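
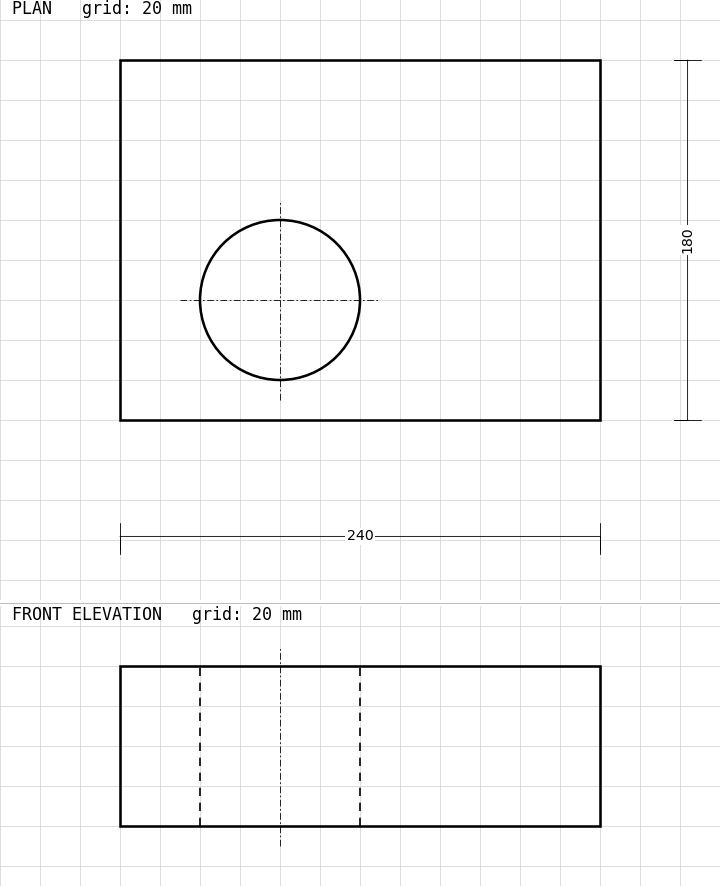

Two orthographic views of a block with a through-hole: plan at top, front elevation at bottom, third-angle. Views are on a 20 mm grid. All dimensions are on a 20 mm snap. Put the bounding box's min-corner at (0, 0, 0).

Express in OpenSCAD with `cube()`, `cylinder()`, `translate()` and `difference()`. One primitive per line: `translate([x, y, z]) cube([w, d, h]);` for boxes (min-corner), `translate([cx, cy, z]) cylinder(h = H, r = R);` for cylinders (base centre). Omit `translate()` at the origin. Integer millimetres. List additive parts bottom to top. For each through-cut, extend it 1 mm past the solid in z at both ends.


difference() {
  cube([240, 180, 80]);
  translate([80, 60, -1]) cylinder(h = 82, r = 40);
}


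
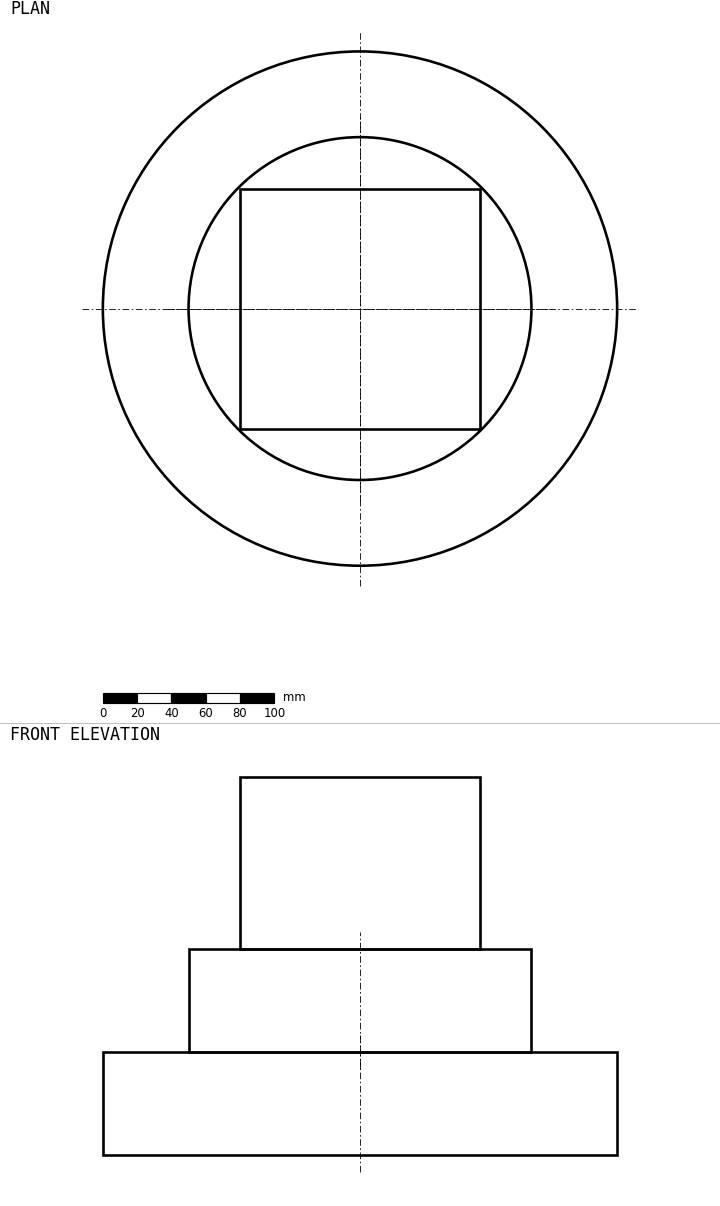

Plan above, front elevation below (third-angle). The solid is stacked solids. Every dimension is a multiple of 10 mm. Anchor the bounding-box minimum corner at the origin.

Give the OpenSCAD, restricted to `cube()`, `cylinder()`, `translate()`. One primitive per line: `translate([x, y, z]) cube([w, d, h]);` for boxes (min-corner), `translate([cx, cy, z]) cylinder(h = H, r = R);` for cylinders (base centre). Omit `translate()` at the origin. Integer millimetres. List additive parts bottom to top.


translate([150, 150, 0]) cylinder(h = 60, r = 150);
translate([150, 150, 60]) cylinder(h = 60, r = 100);
translate([80, 80, 120]) cube([140, 140, 100]);


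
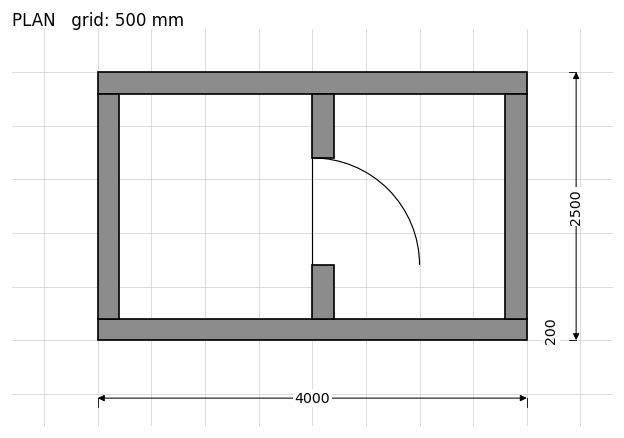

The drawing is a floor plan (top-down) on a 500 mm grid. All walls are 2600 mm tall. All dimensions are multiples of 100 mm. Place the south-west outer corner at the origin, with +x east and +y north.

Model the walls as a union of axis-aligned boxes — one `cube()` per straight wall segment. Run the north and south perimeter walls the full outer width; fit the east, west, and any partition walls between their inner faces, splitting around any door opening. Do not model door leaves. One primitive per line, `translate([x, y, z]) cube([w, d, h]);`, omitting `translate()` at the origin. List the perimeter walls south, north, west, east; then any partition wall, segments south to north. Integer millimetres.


cube([4000, 200, 2600]);
translate([0, 2300, 0]) cube([4000, 200, 2600]);
translate([0, 200, 0]) cube([200, 2100, 2600]);
translate([3800, 200, 0]) cube([200, 2100, 2600]);
translate([2000, 200, 0]) cube([200, 500, 2600]);
translate([2000, 1700, 0]) cube([200, 600, 2600]);


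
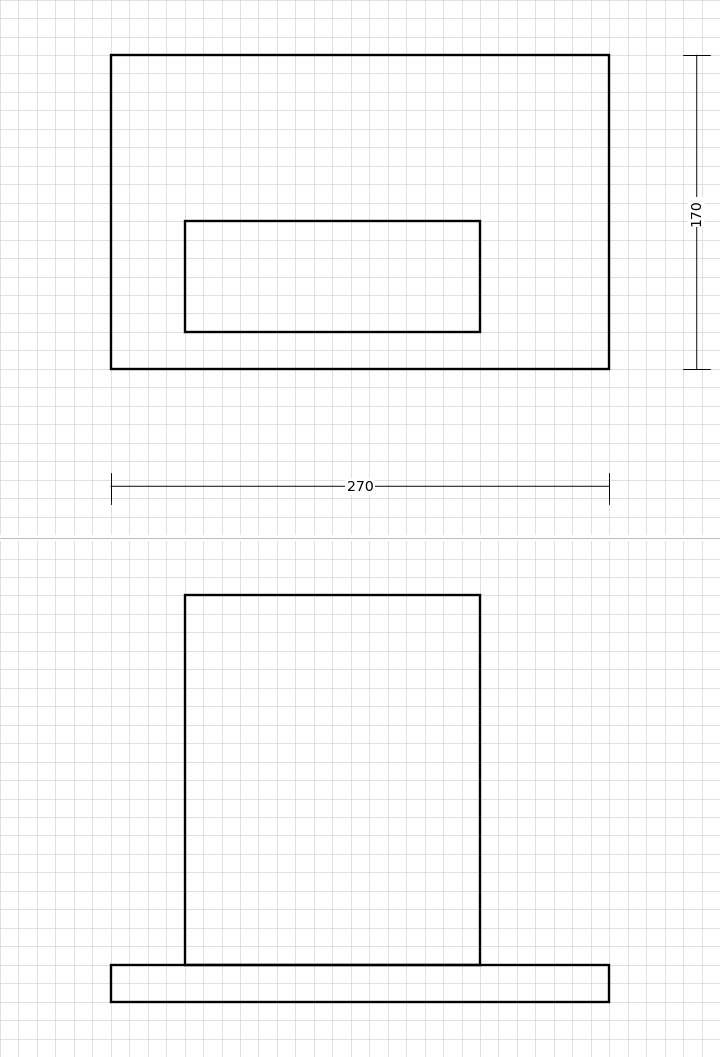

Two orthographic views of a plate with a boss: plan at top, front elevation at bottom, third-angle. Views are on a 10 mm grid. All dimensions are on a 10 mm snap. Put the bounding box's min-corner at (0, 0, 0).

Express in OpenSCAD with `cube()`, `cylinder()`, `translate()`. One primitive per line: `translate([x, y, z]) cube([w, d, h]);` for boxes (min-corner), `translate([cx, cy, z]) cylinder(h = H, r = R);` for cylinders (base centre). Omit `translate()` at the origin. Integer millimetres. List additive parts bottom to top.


cube([270, 170, 20]);
translate([40, 20, 20]) cube([160, 60, 200]);


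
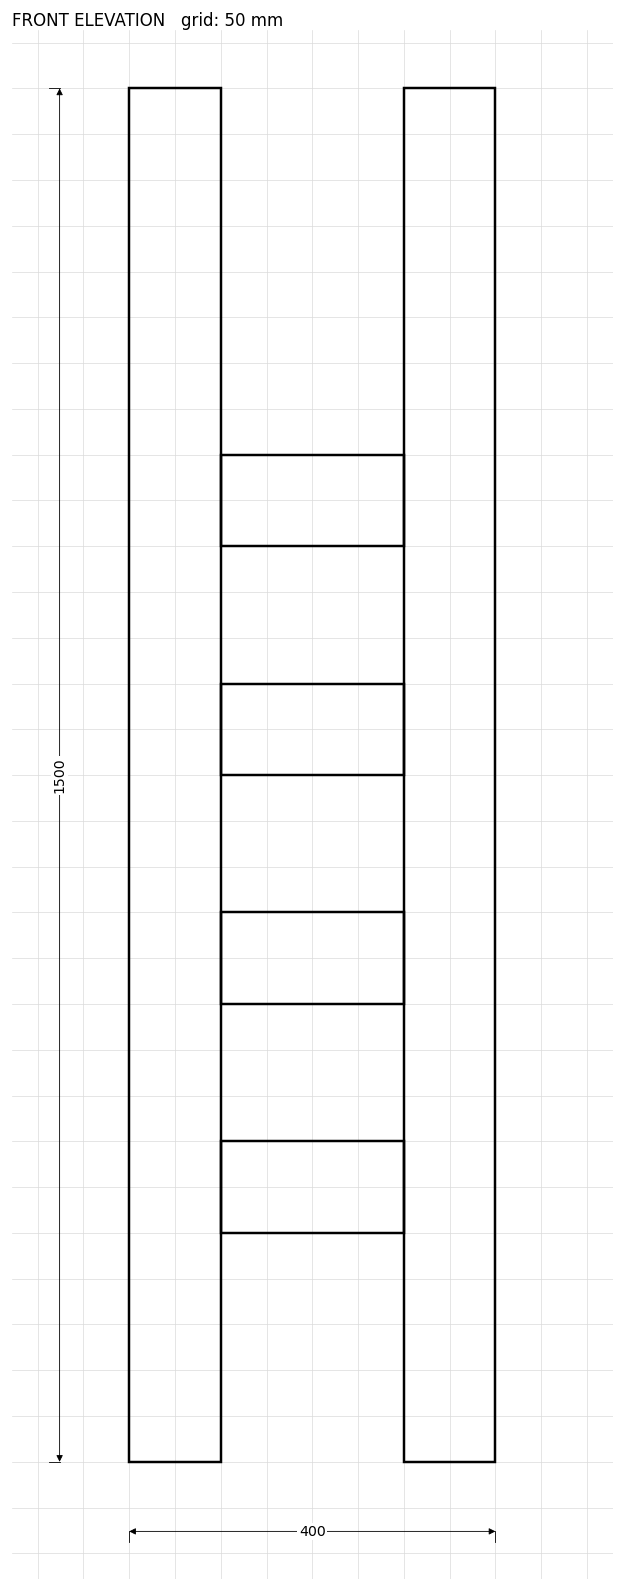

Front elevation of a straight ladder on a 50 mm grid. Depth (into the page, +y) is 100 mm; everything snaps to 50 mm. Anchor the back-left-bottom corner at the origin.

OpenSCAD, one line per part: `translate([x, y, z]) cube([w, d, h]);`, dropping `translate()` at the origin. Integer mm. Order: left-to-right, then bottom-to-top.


cube([100, 100, 1500]);
translate([100, 0, 250]) cube([200, 100, 100]);
translate([100, 0, 500]) cube([200, 100, 100]);
translate([100, 0, 750]) cube([200, 100, 100]);
translate([100, 0, 1000]) cube([200, 100, 100]);
translate([300, 0, 0]) cube([100, 100, 1500]);


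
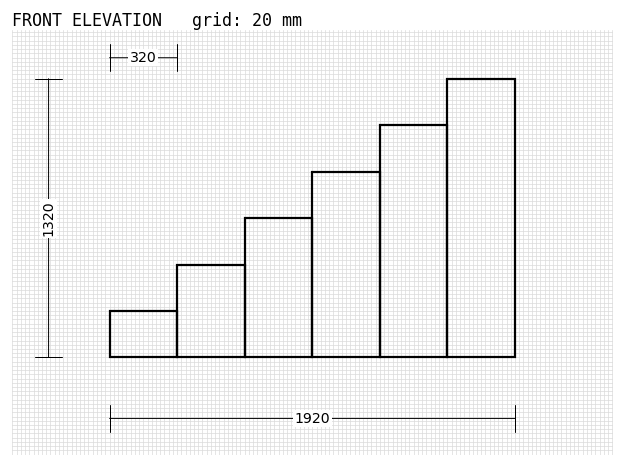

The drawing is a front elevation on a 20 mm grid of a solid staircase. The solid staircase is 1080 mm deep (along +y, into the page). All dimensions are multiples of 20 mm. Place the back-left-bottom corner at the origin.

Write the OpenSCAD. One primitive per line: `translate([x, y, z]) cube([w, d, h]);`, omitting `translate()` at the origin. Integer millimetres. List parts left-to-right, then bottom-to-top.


cube([320, 1080, 220]);
translate([320, 0, 0]) cube([320, 1080, 440]);
translate([640, 0, 0]) cube([320, 1080, 660]);
translate([960, 0, 0]) cube([320, 1080, 880]);
translate([1280, 0, 0]) cube([320, 1080, 1100]);
translate([1600, 0, 0]) cube([320, 1080, 1320]);


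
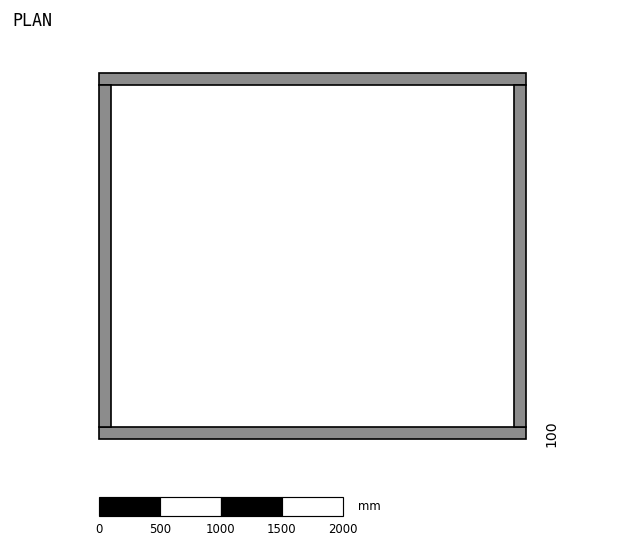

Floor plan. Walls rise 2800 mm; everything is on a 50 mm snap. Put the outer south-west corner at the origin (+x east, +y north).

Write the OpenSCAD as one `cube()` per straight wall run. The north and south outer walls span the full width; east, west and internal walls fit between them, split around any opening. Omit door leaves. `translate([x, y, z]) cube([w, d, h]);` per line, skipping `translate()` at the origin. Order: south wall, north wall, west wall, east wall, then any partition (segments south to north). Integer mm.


cube([3500, 100, 2800]);
translate([0, 2900, 0]) cube([3500, 100, 2800]);
translate([0, 100, 0]) cube([100, 2800, 2800]);
translate([3400, 100, 0]) cube([100, 2800, 2800]);


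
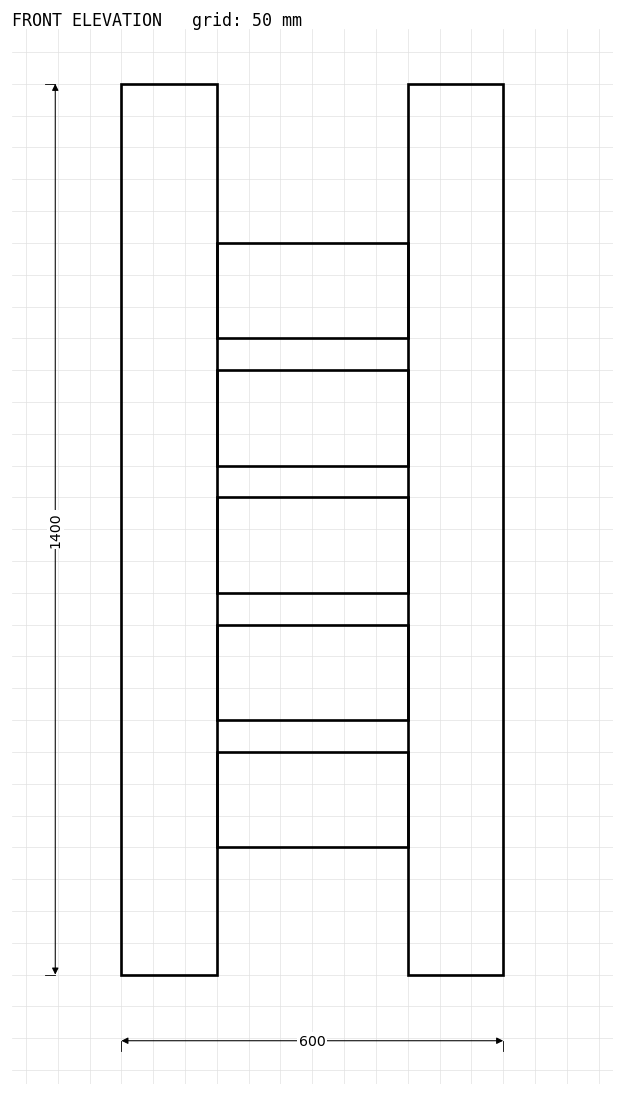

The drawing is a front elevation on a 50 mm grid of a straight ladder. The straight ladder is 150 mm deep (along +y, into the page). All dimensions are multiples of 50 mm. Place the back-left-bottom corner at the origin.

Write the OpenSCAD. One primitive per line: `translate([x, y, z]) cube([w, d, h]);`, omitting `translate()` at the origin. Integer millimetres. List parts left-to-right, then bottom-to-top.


cube([150, 150, 1400]);
translate([150, 0, 200]) cube([300, 150, 150]);
translate([150, 0, 400]) cube([300, 150, 150]);
translate([150, 0, 600]) cube([300, 150, 150]);
translate([150, 0, 800]) cube([300, 150, 150]);
translate([150, 0, 1000]) cube([300, 150, 150]);
translate([450, 0, 0]) cube([150, 150, 1400]);


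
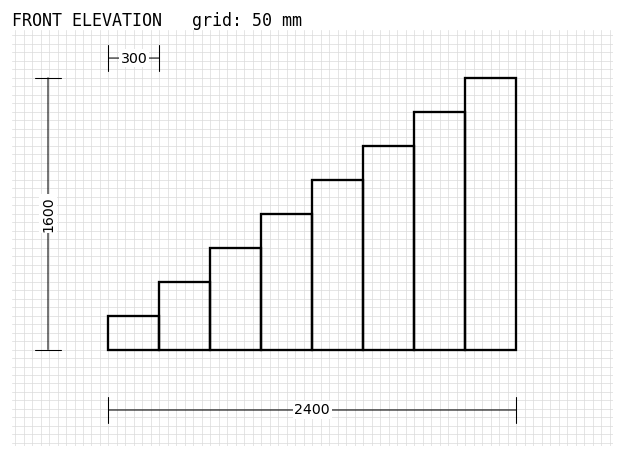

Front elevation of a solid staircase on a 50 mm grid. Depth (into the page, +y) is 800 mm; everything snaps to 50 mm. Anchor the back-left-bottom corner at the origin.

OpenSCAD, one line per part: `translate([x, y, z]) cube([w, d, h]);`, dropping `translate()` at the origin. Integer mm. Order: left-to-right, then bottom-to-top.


cube([300, 800, 200]);
translate([300, 0, 0]) cube([300, 800, 400]);
translate([600, 0, 0]) cube([300, 800, 600]);
translate([900, 0, 0]) cube([300, 800, 800]);
translate([1200, 0, 0]) cube([300, 800, 1000]);
translate([1500, 0, 0]) cube([300, 800, 1200]);
translate([1800, 0, 0]) cube([300, 800, 1400]);
translate([2100, 0, 0]) cube([300, 800, 1600]);


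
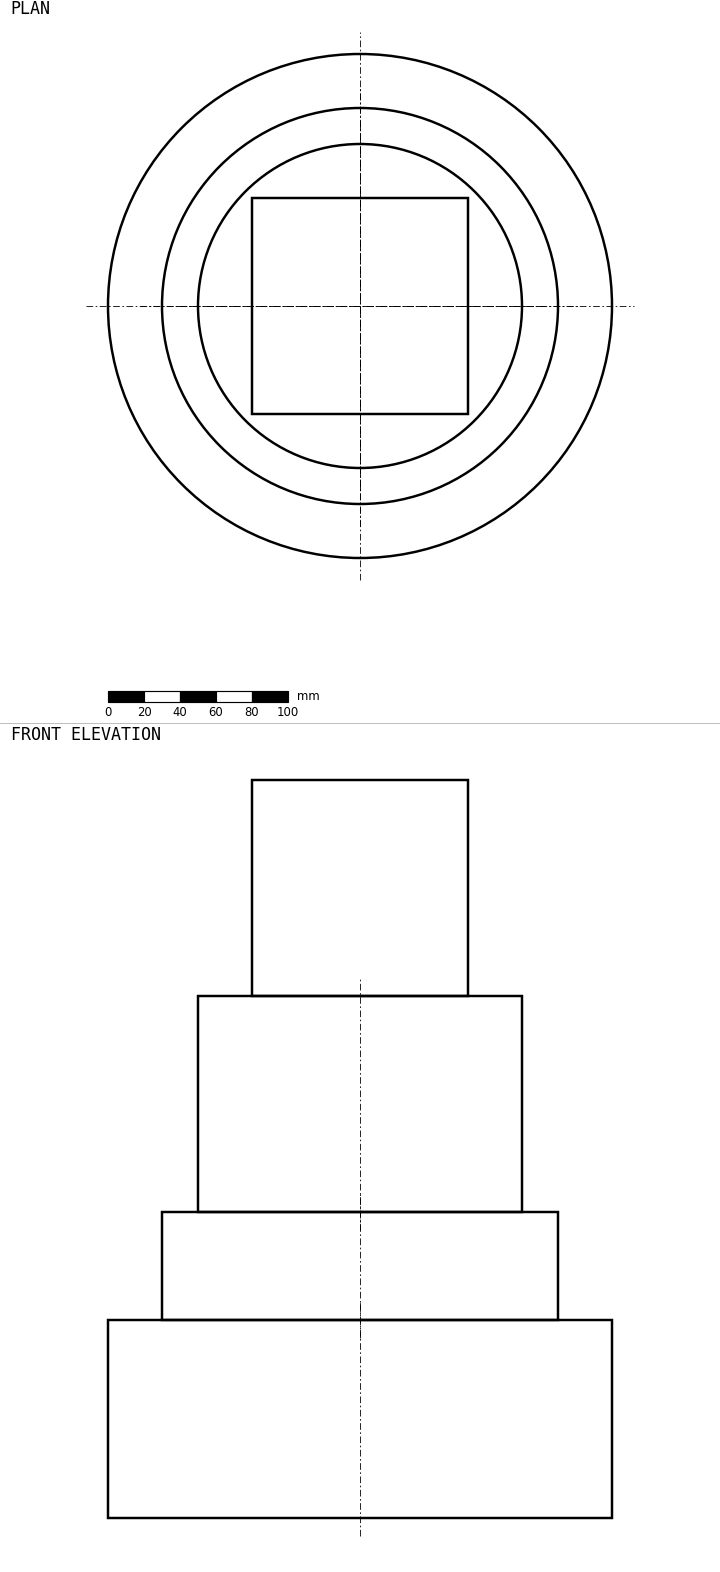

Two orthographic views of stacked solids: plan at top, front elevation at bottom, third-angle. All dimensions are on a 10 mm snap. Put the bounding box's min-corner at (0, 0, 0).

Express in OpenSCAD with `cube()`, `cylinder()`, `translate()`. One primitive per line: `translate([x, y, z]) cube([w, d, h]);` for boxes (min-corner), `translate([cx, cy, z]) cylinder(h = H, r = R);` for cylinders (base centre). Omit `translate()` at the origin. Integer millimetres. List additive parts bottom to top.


translate([140, 140, 0]) cylinder(h = 110, r = 140);
translate([140, 140, 110]) cylinder(h = 60, r = 110);
translate([140, 140, 170]) cylinder(h = 120, r = 90);
translate([80, 80, 290]) cube([120, 120, 120]);


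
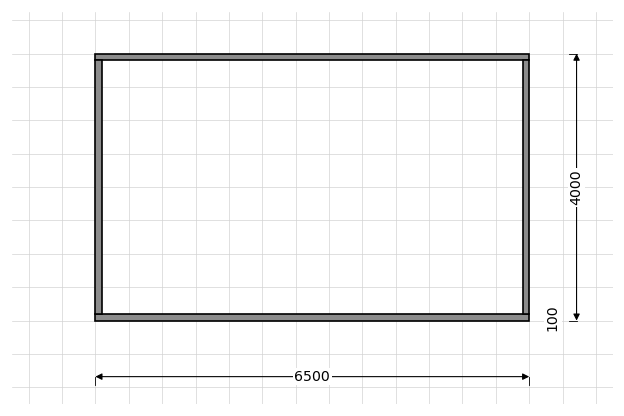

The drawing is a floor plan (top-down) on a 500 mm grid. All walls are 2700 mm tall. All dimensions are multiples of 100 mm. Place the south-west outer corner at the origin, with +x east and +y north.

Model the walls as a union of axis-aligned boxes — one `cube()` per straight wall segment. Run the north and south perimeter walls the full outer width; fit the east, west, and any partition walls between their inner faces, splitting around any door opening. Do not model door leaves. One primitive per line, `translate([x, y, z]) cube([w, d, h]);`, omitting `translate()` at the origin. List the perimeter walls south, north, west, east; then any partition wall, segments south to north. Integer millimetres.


cube([6500, 100, 2700]);
translate([0, 3900, 0]) cube([6500, 100, 2700]);
translate([0, 100, 0]) cube([100, 3800, 2700]);
translate([6400, 100, 0]) cube([100, 3800, 2700]);


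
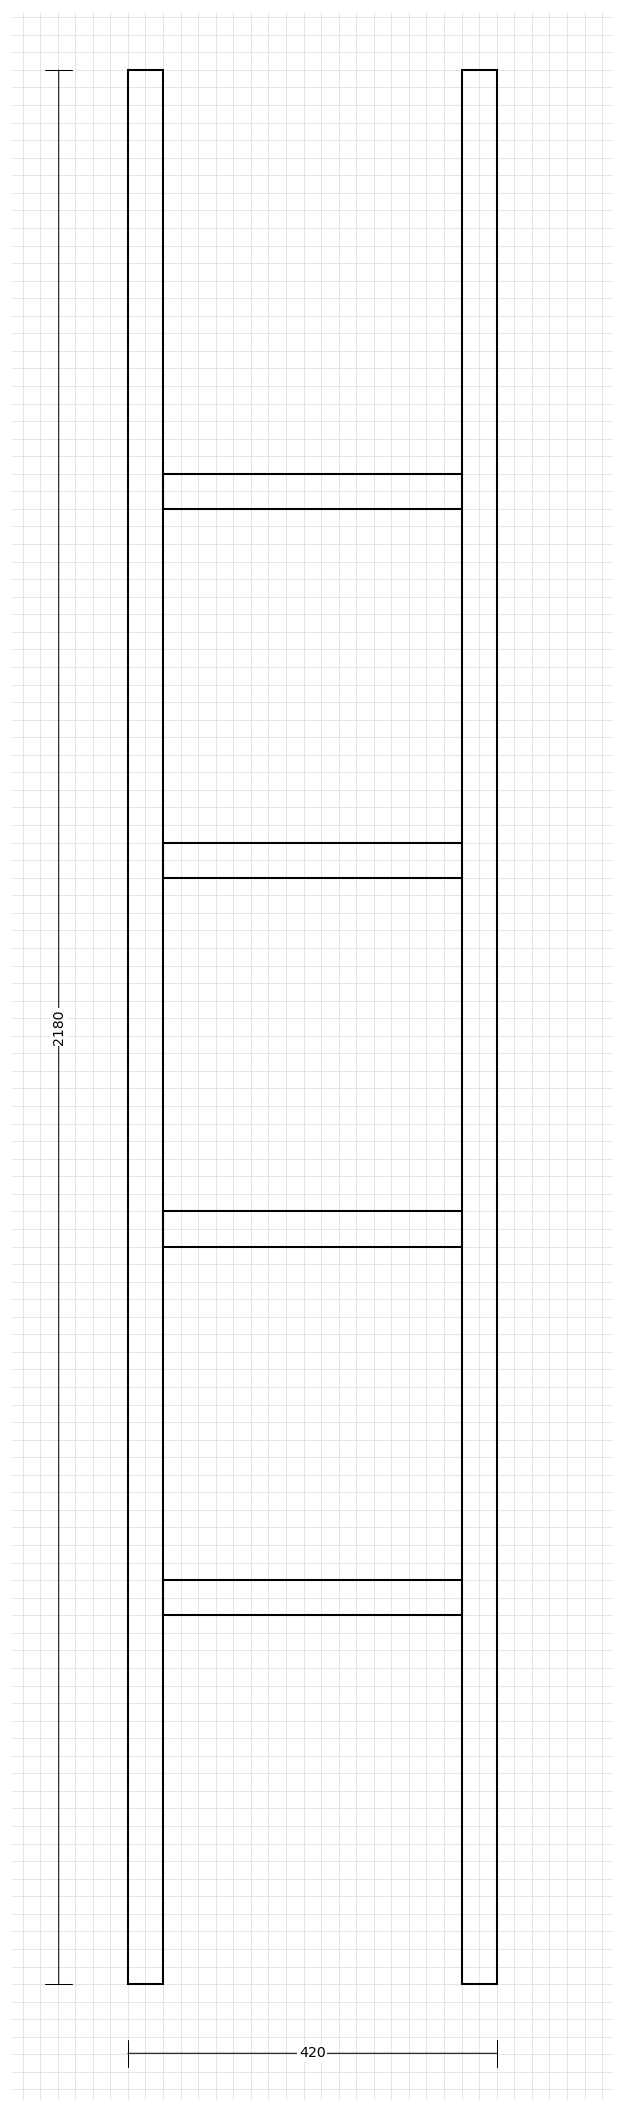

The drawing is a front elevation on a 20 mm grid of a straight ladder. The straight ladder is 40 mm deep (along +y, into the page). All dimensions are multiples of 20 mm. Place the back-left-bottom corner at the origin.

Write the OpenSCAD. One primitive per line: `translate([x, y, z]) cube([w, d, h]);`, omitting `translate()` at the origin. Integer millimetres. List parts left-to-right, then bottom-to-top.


cube([40, 40, 2180]);
translate([40, 0, 420]) cube([340, 40, 40]);
translate([40, 0, 840]) cube([340, 40, 40]);
translate([40, 0, 1260]) cube([340, 40, 40]);
translate([40, 0, 1680]) cube([340, 40, 40]);
translate([380, 0, 0]) cube([40, 40, 2180]);


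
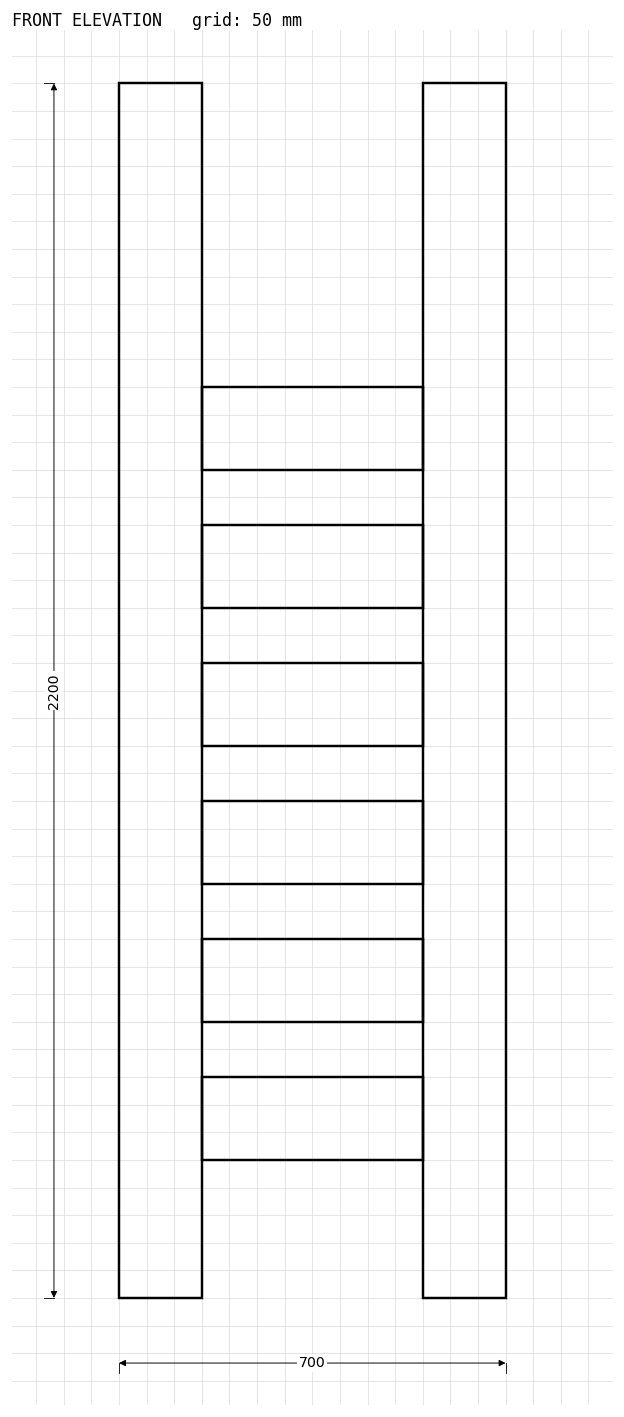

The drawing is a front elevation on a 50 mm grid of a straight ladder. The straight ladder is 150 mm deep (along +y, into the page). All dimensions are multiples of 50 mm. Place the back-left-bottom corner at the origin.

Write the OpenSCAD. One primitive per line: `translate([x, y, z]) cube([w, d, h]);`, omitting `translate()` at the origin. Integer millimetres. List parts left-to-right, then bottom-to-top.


cube([150, 150, 2200]);
translate([150, 0, 250]) cube([400, 150, 150]);
translate([150, 0, 500]) cube([400, 150, 150]);
translate([150, 0, 750]) cube([400, 150, 150]);
translate([150, 0, 1000]) cube([400, 150, 150]);
translate([150, 0, 1250]) cube([400, 150, 150]);
translate([150, 0, 1500]) cube([400, 150, 150]);
translate([550, 0, 0]) cube([150, 150, 2200]);


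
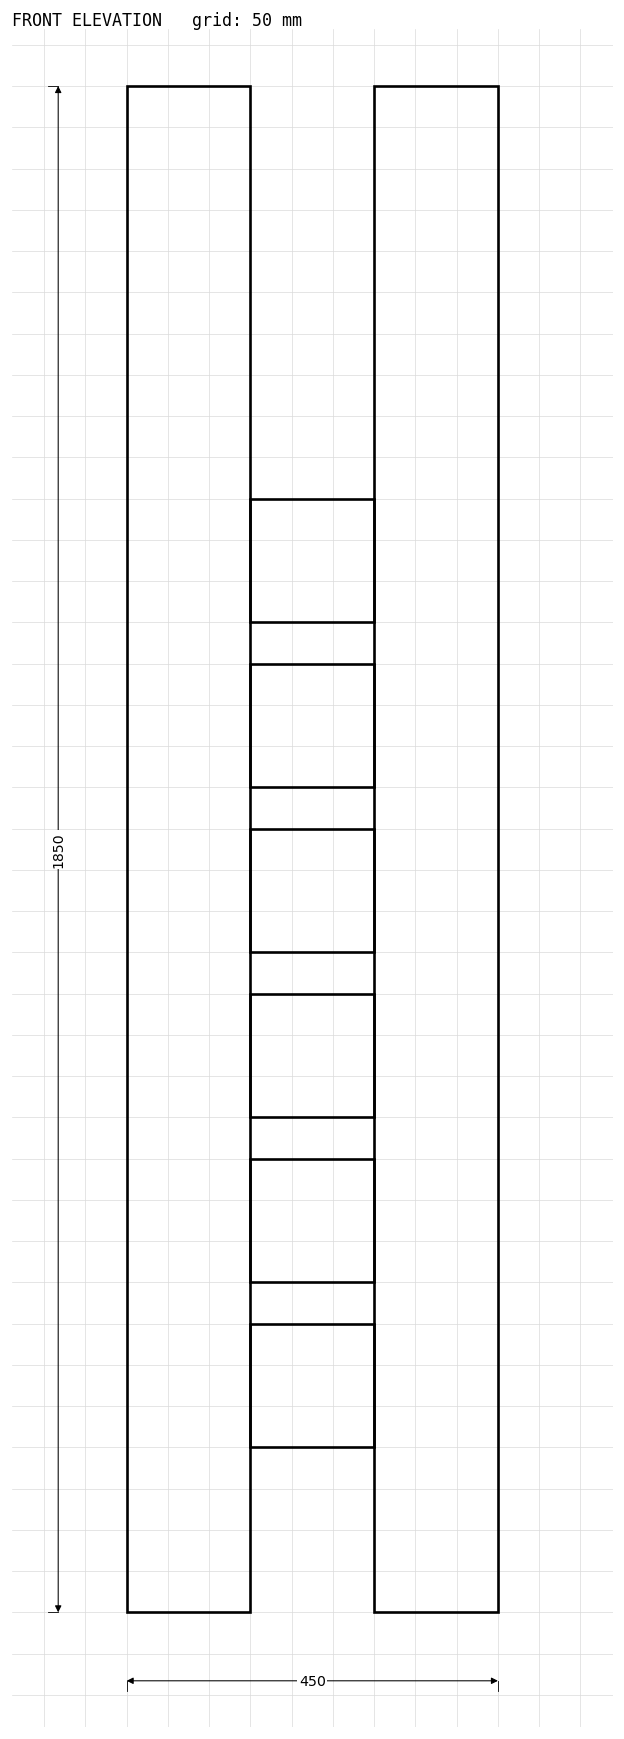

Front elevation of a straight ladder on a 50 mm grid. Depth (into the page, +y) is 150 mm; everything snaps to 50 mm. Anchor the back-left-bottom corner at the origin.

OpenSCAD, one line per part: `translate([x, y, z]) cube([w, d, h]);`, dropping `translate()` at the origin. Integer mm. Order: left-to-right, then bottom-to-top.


cube([150, 150, 1850]);
translate([150, 0, 200]) cube([150, 150, 150]);
translate([150, 0, 400]) cube([150, 150, 150]);
translate([150, 0, 600]) cube([150, 150, 150]);
translate([150, 0, 800]) cube([150, 150, 150]);
translate([150, 0, 1000]) cube([150, 150, 150]);
translate([150, 0, 1200]) cube([150, 150, 150]);
translate([300, 0, 0]) cube([150, 150, 1850]);


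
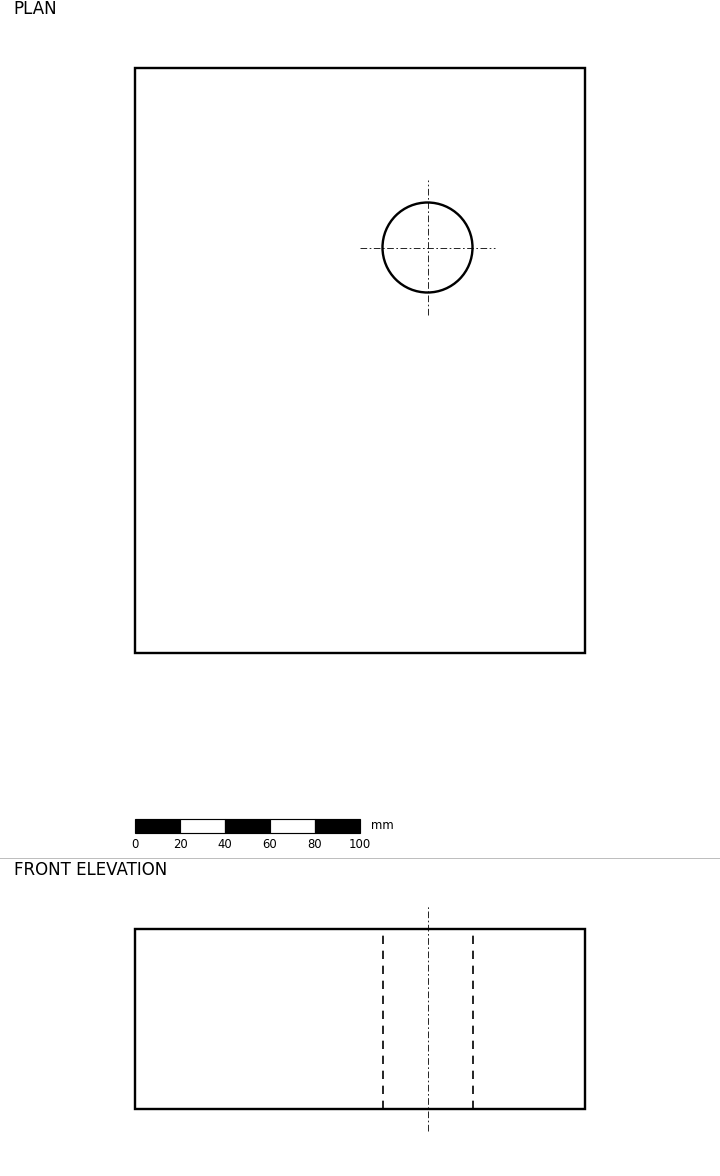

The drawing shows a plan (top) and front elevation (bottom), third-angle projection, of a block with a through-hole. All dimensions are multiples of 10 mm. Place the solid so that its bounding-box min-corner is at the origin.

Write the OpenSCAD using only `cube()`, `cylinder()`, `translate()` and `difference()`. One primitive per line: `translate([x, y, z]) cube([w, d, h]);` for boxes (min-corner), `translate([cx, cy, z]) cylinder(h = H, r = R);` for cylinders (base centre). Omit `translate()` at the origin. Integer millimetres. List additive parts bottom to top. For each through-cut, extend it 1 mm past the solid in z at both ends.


difference() {
  cube([200, 260, 80]);
  translate([130, 180, -1]) cylinder(h = 82, r = 20);
}


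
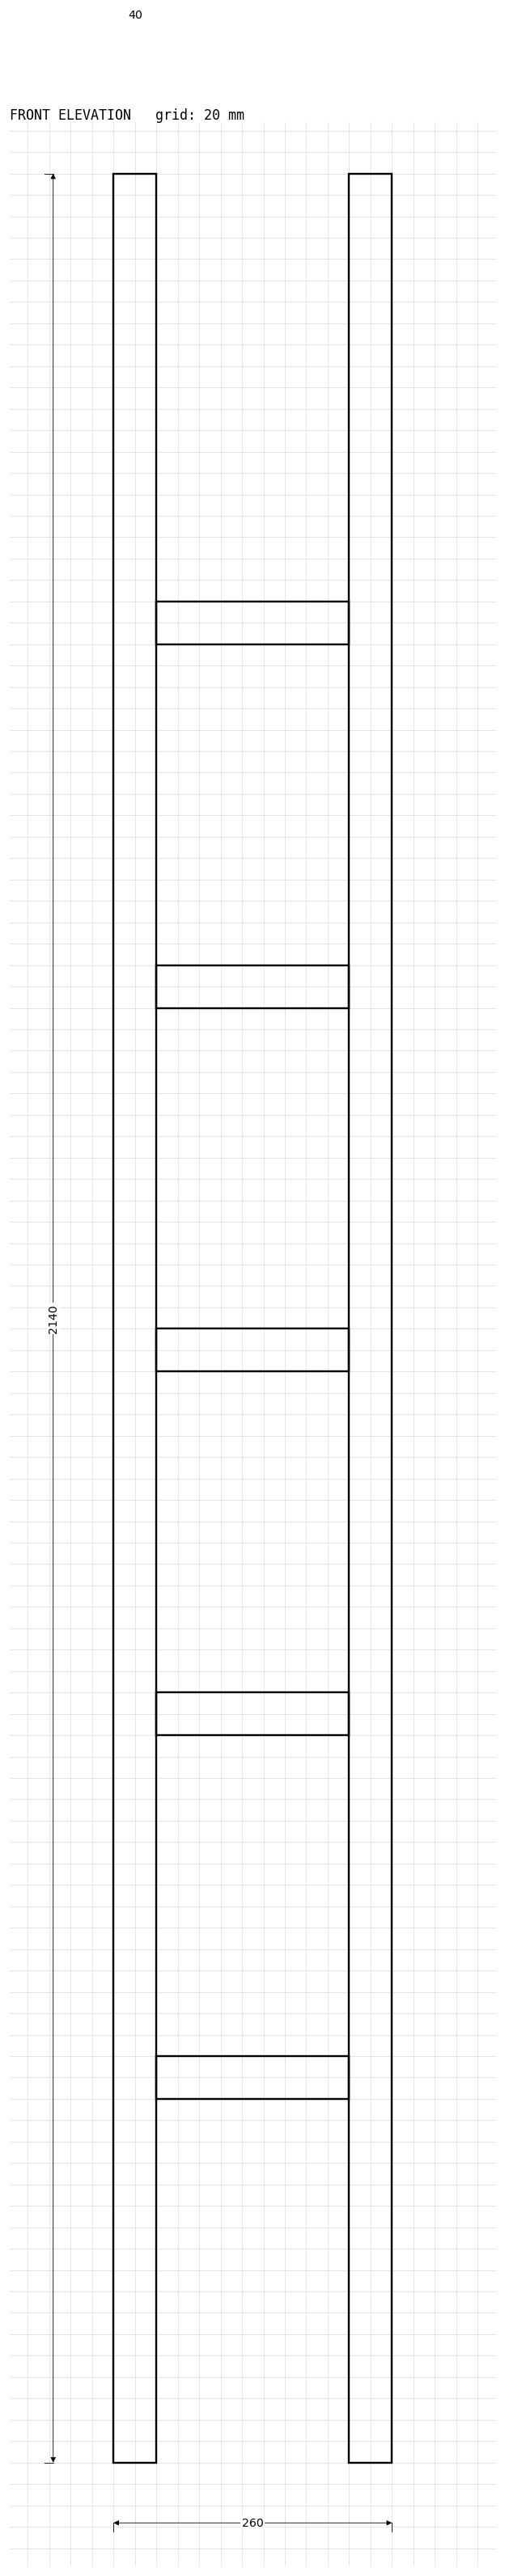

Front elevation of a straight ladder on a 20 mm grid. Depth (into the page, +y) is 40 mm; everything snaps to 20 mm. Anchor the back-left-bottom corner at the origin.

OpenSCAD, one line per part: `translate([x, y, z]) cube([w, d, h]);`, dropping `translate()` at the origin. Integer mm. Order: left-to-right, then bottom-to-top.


cube([40, 40, 2140]);
translate([40, 0, 340]) cube([180, 40, 40]);
translate([40, 0, 680]) cube([180, 40, 40]);
translate([40, 0, 1020]) cube([180, 40, 40]);
translate([40, 0, 1360]) cube([180, 40, 40]);
translate([40, 0, 1700]) cube([180, 40, 40]);
translate([220, 0, 0]) cube([40, 40, 2140]);


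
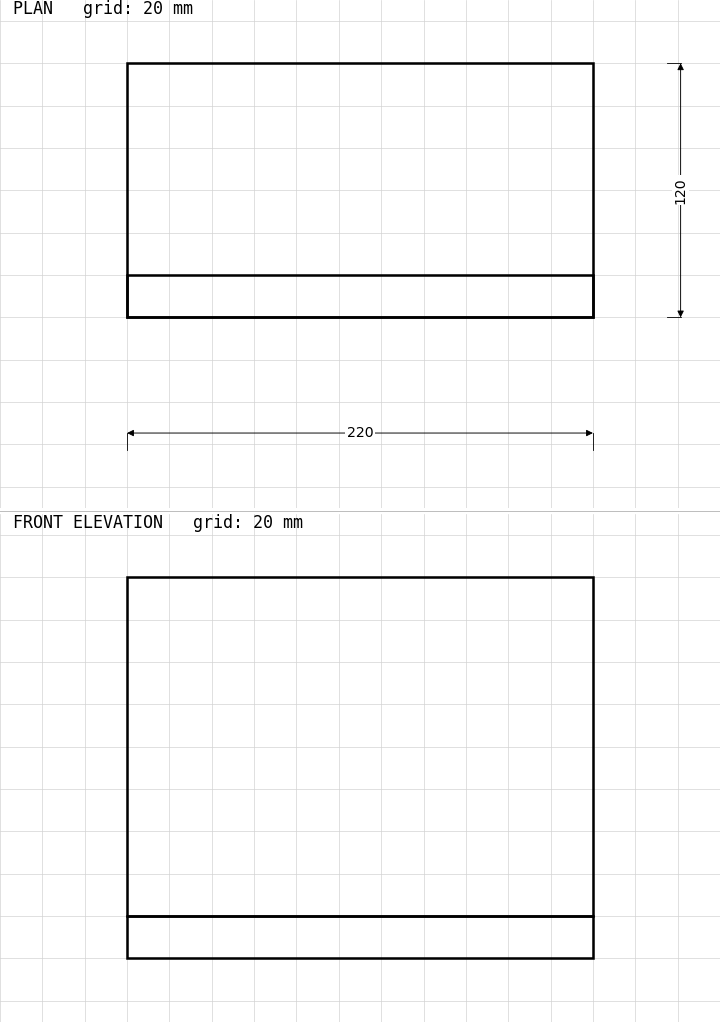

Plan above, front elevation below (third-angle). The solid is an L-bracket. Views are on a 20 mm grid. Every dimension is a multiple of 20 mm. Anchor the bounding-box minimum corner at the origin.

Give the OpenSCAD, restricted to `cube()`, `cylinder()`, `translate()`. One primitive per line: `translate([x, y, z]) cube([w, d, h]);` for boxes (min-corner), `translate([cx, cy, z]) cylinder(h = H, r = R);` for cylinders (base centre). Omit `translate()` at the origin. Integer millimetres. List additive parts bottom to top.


cube([220, 120, 20]);
translate([0, 0, 20]) cube([220, 20, 160]);


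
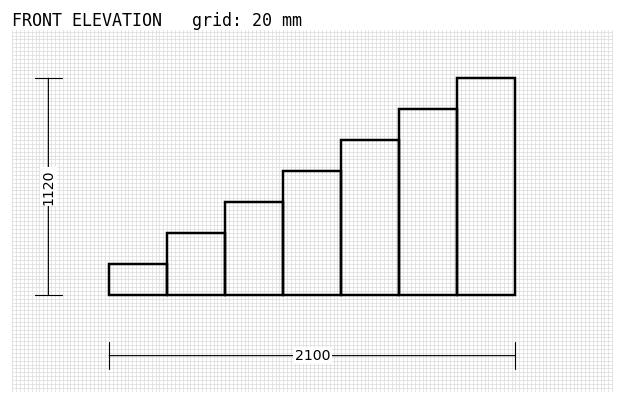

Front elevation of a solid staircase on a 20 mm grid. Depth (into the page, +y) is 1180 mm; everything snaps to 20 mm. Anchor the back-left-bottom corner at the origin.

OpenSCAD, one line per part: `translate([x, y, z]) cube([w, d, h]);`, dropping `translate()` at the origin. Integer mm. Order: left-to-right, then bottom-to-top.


cube([300, 1180, 160]);
translate([300, 0, 0]) cube([300, 1180, 320]);
translate([600, 0, 0]) cube([300, 1180, 480]);
translate([900, 0, 0]) cube([300, 1180, 640]);
translate([1200, 0, 0]) cube([300, 1180, 800]);
translate([1500, 0, 0]) cube([300, 1180, 960]);
translate([1800, 0, 0]) cube([300, 1180, 1120]);


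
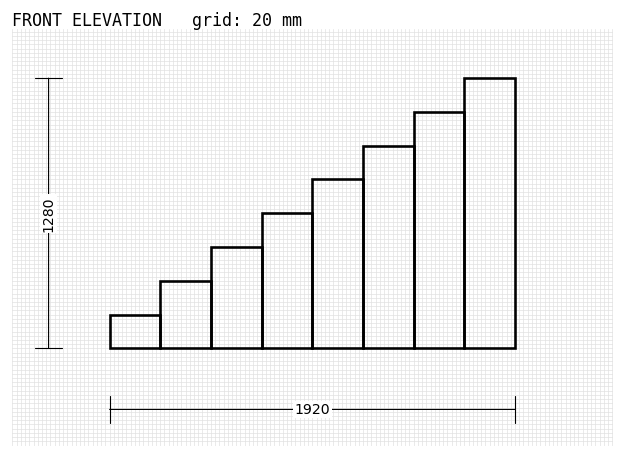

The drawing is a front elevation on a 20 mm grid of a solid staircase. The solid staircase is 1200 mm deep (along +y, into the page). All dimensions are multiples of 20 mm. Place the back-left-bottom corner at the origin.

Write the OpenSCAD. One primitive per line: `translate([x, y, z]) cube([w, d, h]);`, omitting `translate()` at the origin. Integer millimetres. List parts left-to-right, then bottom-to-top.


cube([240, 1200, 160]);
translate([240, 0, 0]) cube([240, 1200, 320]);
translate([480, 0, 0]) cube([240, 1200, 480]);
translate([720, 0, 0]) cube([240, 1200, 640]);
translate([960, 0, 0]) cube([240, 1200, 800]);
translate([1200, 0, 0]) cube([240, 1200, 960]);
translate([1440, 0, 0]) cube([240, 1200, 1120]);
translate([1680, 0, 0]) cube([240, 1200, 1280]);


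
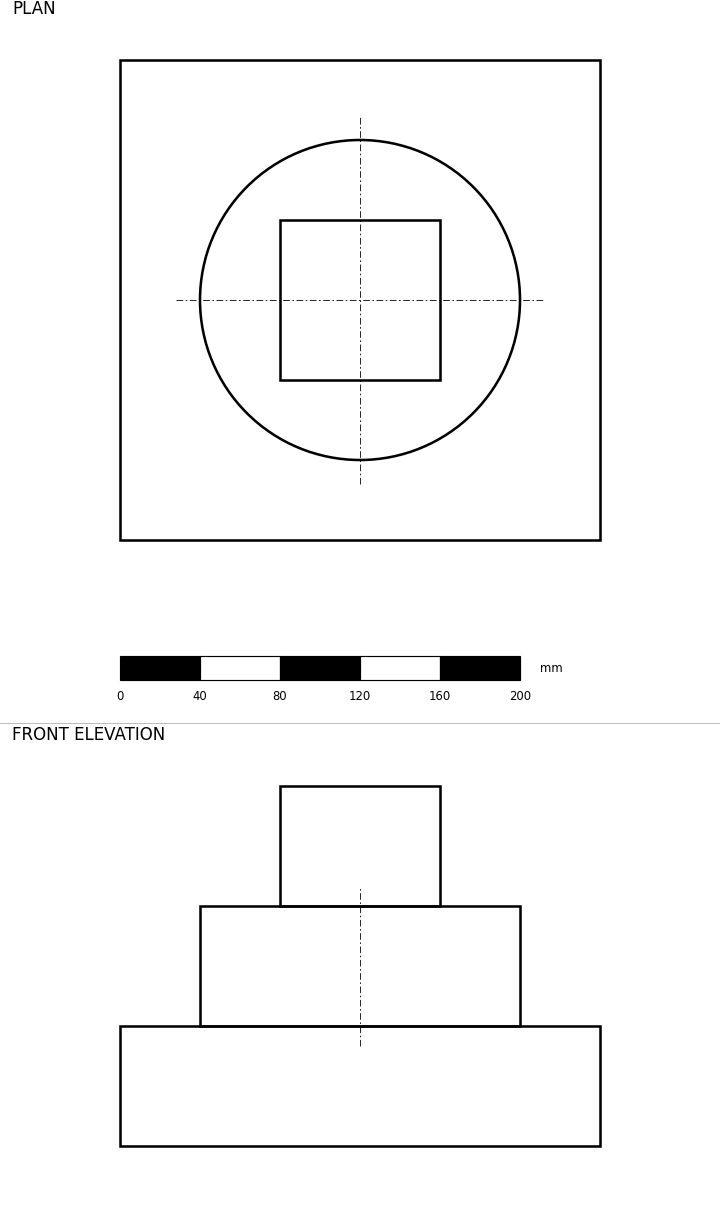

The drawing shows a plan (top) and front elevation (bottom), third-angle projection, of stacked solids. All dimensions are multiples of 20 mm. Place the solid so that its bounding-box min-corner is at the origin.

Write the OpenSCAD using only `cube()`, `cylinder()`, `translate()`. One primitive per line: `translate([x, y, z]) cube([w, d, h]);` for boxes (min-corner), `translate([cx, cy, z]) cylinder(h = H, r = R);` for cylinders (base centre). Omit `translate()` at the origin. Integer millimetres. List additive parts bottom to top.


cube([240, 240, 60]);
translate([120, 120, 60]) cylinder(h = 60, r = 80);
translate([80, 80, 120]) cube([80, 80, 60]);


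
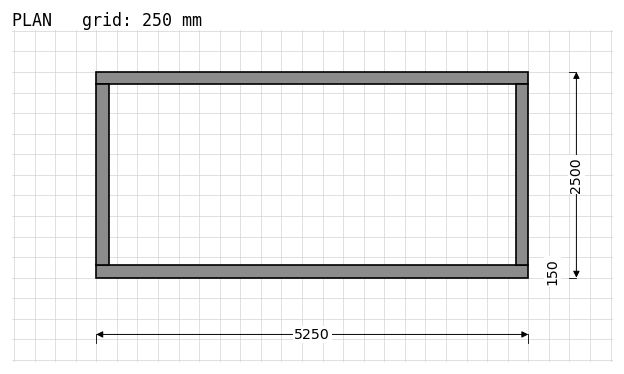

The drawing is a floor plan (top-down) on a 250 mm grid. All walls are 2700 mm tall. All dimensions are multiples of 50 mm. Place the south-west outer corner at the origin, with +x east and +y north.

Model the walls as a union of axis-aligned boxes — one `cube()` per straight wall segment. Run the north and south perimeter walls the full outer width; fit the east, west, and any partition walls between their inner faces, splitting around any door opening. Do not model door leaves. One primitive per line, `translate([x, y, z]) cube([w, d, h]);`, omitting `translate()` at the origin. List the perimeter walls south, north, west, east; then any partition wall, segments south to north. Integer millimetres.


cube([5250, 150, 2700]);
translate([0, 2350, 0]) cube([5250, 150, 2700]);
translate([0, 150, 0]) cube([150, 2200, 2700]);
translate([5100, 150, 0]) cube([150, 2200, 2700]);


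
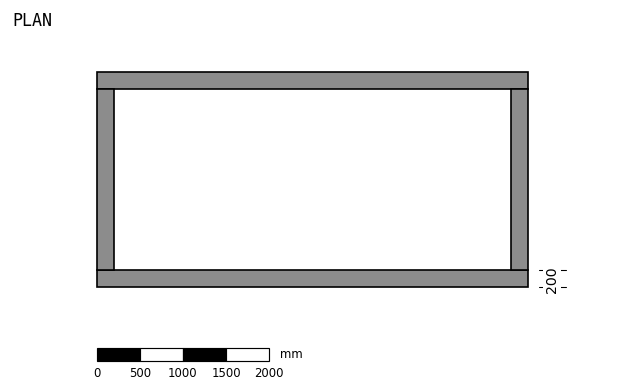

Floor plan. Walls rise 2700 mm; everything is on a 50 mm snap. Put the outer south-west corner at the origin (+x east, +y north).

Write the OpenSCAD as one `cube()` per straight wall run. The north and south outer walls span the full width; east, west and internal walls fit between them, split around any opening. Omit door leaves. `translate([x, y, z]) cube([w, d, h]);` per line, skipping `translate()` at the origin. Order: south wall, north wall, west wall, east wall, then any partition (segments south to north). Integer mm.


cube([5000, 200, 2700]);
translate([0, 2300, 0]) cube([5000, 200, 2700]);
translate([0, 200, 0]) cube([200, 2100, 2700]);
translate([4800, 200, 0]) cube([200, 2100, 2700]);


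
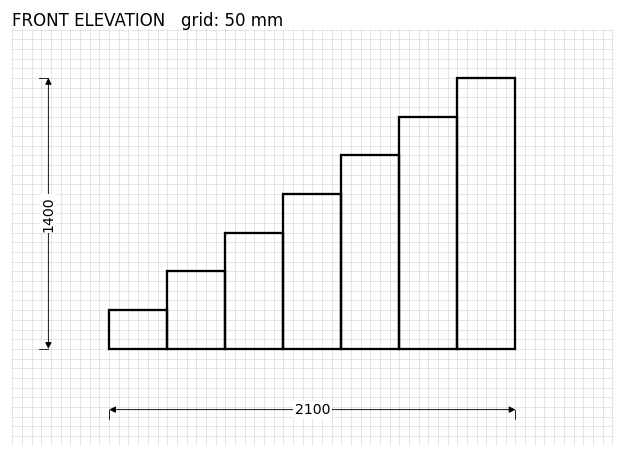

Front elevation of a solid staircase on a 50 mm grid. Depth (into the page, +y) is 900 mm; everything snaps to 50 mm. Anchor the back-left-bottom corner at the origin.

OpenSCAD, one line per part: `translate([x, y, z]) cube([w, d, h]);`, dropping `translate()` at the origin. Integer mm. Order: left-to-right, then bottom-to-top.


cube([300, 900, 200]);
translate([300, 0, 0]) cube([300, 900, 400]);
translate([600, 0, 0]) cube([300, 900, 600]);
translate([900, 0, 0]) cube([300, 900, 800]);
translate([1200, 0, 0]) cube([300, 900, 1000]);
translate([1500, 0, 0]) cube([300, 900, 1200]);
translate([1800, 0, 0]) cube([300, 900, 1400]);


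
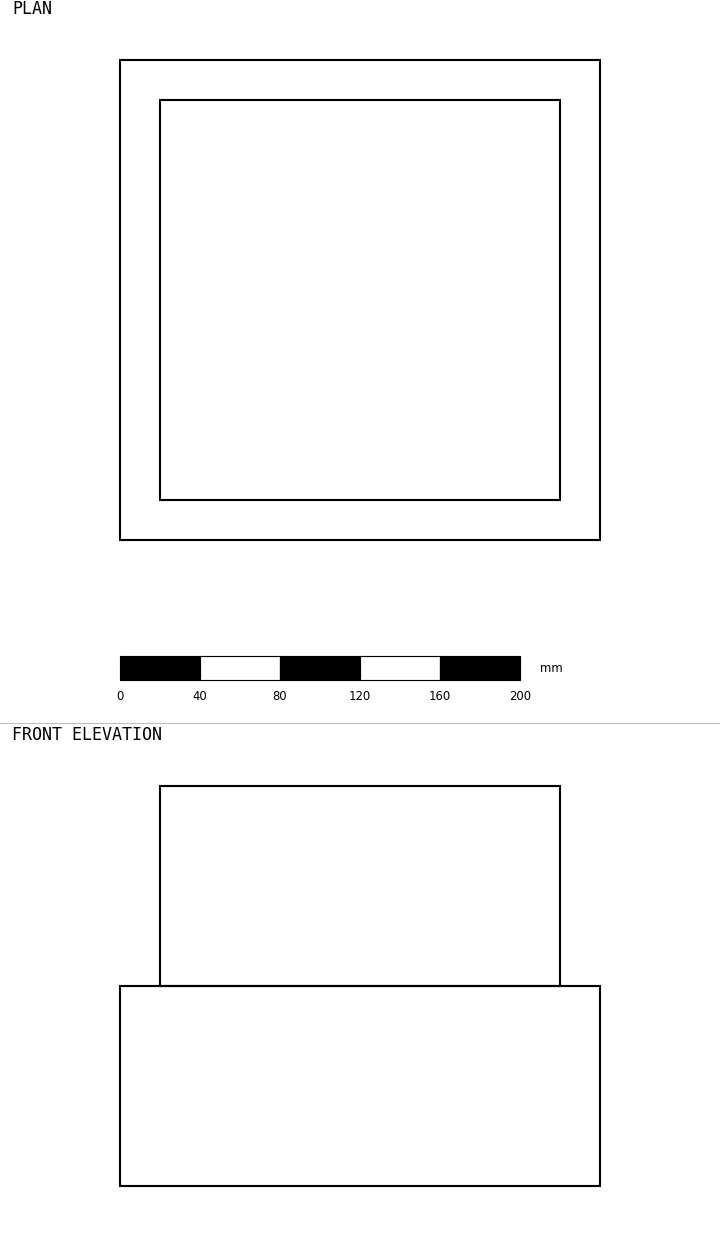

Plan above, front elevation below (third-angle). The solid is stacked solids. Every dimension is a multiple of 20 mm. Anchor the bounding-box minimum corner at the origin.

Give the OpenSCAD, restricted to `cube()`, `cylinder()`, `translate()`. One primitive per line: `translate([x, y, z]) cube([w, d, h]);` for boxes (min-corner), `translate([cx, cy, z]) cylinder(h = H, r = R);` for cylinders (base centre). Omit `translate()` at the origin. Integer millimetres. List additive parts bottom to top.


cube([240, 240, 100]);
translate([20, 20, 100]) cube([200, 200, 100]);


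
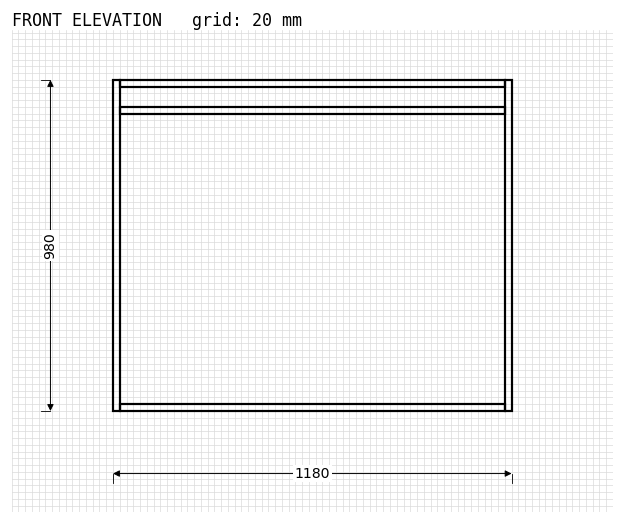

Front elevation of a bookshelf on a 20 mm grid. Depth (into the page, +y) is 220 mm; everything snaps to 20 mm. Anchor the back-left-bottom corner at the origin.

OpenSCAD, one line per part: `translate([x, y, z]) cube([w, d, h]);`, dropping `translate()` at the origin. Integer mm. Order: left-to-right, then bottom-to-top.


cube([20, 220, 980]);
translate([20, 0, 0]) cube([1140, 220, 20]);
translate([20, 0, 880]) cube([1140, 220, 20]);
translate([20, 0, 960]) cube([1140, 220, 20]);
translate([1160, 0, 0]) cube([20, 220, 980]);


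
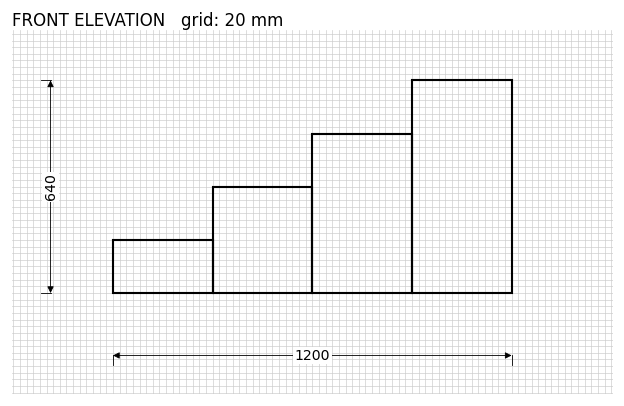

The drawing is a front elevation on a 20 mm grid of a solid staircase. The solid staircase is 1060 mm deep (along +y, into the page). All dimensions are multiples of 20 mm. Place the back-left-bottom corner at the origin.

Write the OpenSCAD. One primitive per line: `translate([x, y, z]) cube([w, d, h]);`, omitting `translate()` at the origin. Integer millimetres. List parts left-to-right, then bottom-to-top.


cube([300, 1060, 160]);
translate([300, 0, 0]) cube([300, 1060, 320]);
translate([600, 0, 0]) cube([300, 1060, 480]);
translate([900, 0, 0]) cube([300, 1060, 640]);


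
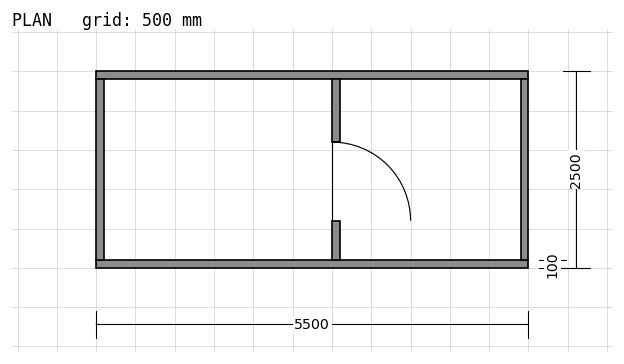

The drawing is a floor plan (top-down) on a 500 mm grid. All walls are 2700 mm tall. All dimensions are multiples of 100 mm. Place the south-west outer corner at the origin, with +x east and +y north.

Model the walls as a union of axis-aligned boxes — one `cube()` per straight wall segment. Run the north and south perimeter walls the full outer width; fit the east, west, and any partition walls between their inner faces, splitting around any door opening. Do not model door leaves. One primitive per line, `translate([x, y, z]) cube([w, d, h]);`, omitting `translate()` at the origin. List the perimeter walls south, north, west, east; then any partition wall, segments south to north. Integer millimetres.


cube([5500, 100, 2700]);
translate([0, 2400, 0]) cube([5500, 100, 2700]);
translate([0, 100, 0]) cube([100, 2300, 2700]);
translate([5400, 100, 0]) cube([100, 2300, 2700]);
translate([3000, 100, 0]) cube([100, 500, 2700]);
translate([3000, 1600, 0]) cube([100, 800, 2700]);


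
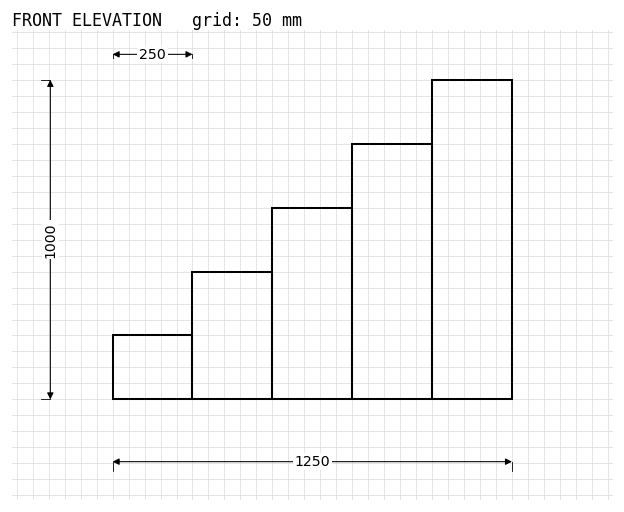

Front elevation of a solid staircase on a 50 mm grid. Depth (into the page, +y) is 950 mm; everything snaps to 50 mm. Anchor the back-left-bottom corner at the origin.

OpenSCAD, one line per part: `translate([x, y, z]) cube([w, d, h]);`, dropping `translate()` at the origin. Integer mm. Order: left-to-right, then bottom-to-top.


cube([250, 950, 200]);
translate([250, 0, 0]) cube([250, 950, 400]);
translate([500, 0, 0]) cube([250, 950, 600]);
translate([750, 0, 0]) cube([250, 950, 800]);
translate([1000, 0, 0]) cube([250, 950, 1000]);


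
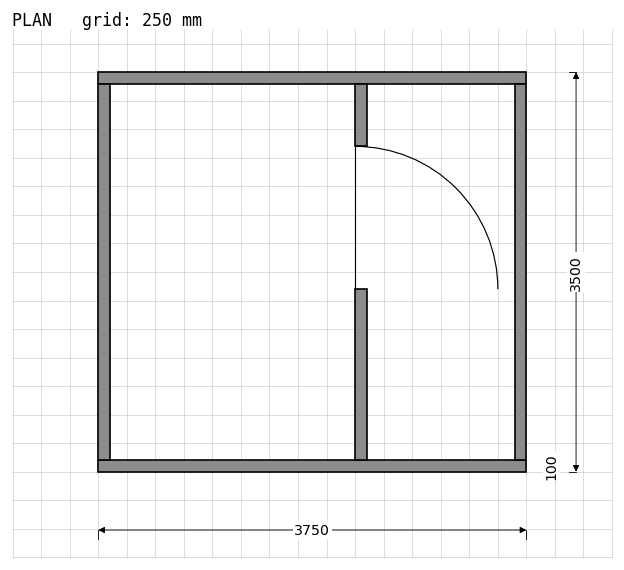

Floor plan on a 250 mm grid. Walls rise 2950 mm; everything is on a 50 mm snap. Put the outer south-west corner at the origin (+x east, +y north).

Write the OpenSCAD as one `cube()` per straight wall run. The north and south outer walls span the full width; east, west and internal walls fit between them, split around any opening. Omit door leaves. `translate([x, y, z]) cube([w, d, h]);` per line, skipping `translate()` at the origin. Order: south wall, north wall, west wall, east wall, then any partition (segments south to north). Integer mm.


cube([3750, 100, 2950]);
translate([0, 3400, 0]) cube([3750, 100, 2950]);
translate([0, 100, 0]) cube([100, 3300, 2950]);
translate([3650, 100, 0]) cube([100, 3300, 2950]);
translate([2250, 100, 0]) cube([100, 1500, 2950]);
translate([2250, 2850, 0]) cube([100, 550, 2950]);


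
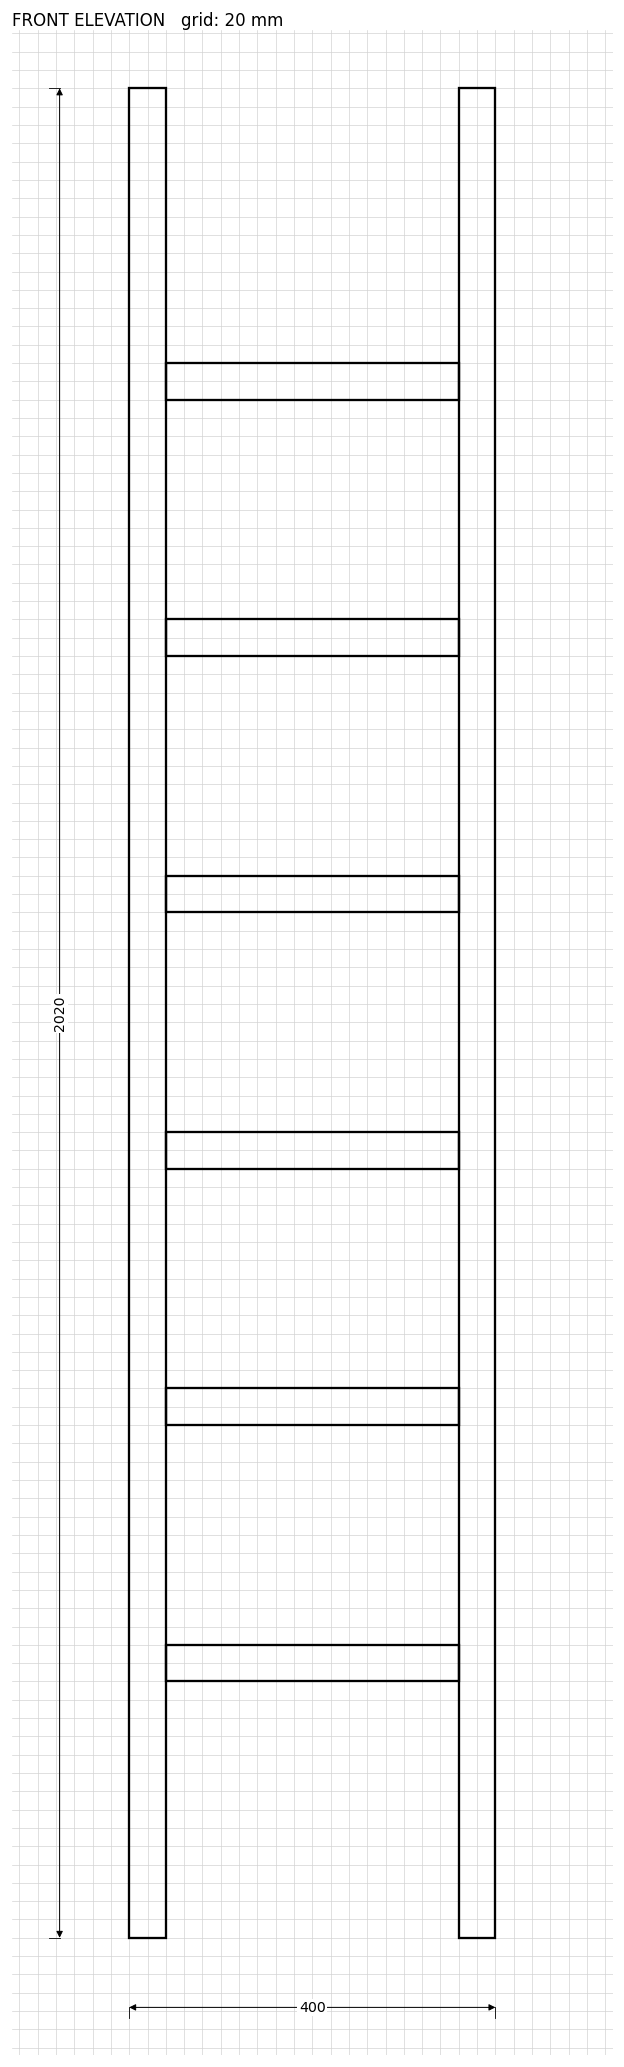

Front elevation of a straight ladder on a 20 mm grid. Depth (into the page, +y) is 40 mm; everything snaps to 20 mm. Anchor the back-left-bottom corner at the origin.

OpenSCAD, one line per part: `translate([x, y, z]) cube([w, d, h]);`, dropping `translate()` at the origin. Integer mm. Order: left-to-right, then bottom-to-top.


cube([40, 40, 2020]);
translate([40, 0, 280]) cube([320, 40, 40]);
translate([40, 0, 560]) cube([320, 40, 40]);
translate([40, 0, 840]) cube([320, 40, 40]);
translate([40, 0, 1120]) cube([320, 40, 40]);
translate([40, 0, 1400]) cube([320, 40, 40]);
translate([40, 0, 1680]) cube([320, 40, 40]);
translate([360, 0, 0]) cube([40, 40, 2020]);


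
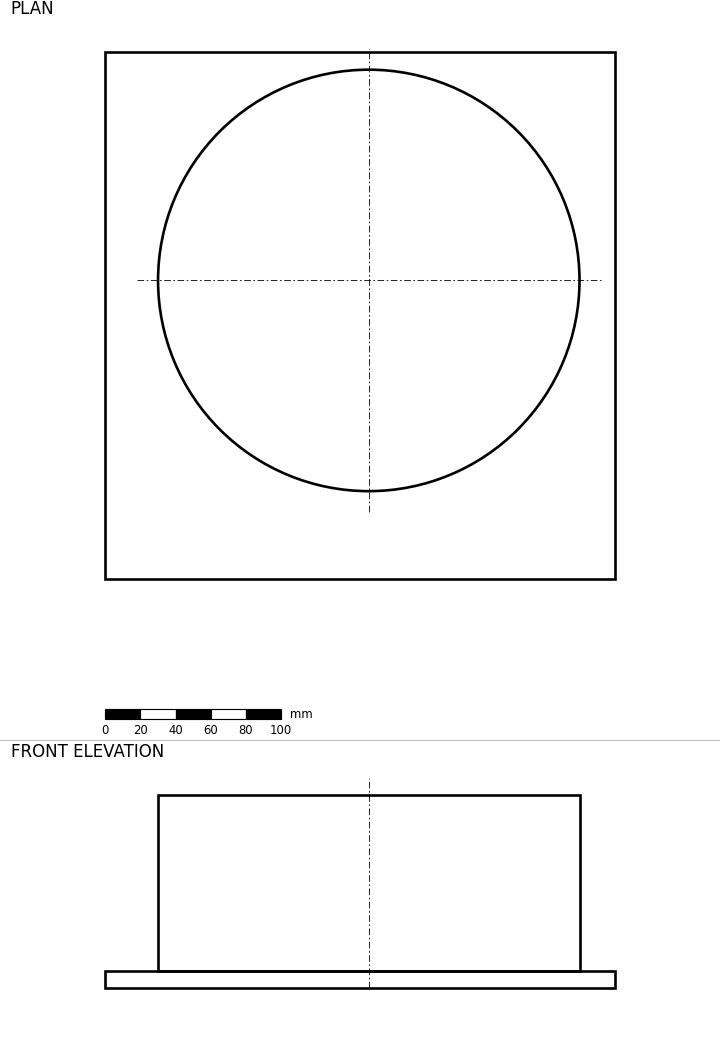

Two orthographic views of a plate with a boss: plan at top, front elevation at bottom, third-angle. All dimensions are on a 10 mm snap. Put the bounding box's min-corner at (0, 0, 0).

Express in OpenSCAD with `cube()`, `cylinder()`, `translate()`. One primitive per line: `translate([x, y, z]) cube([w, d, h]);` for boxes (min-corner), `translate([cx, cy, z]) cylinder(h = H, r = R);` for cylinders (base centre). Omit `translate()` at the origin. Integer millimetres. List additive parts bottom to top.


cube([290, 300, 10]);
translate([150, 170, 10]) cylinder(h = 100, r = 120);


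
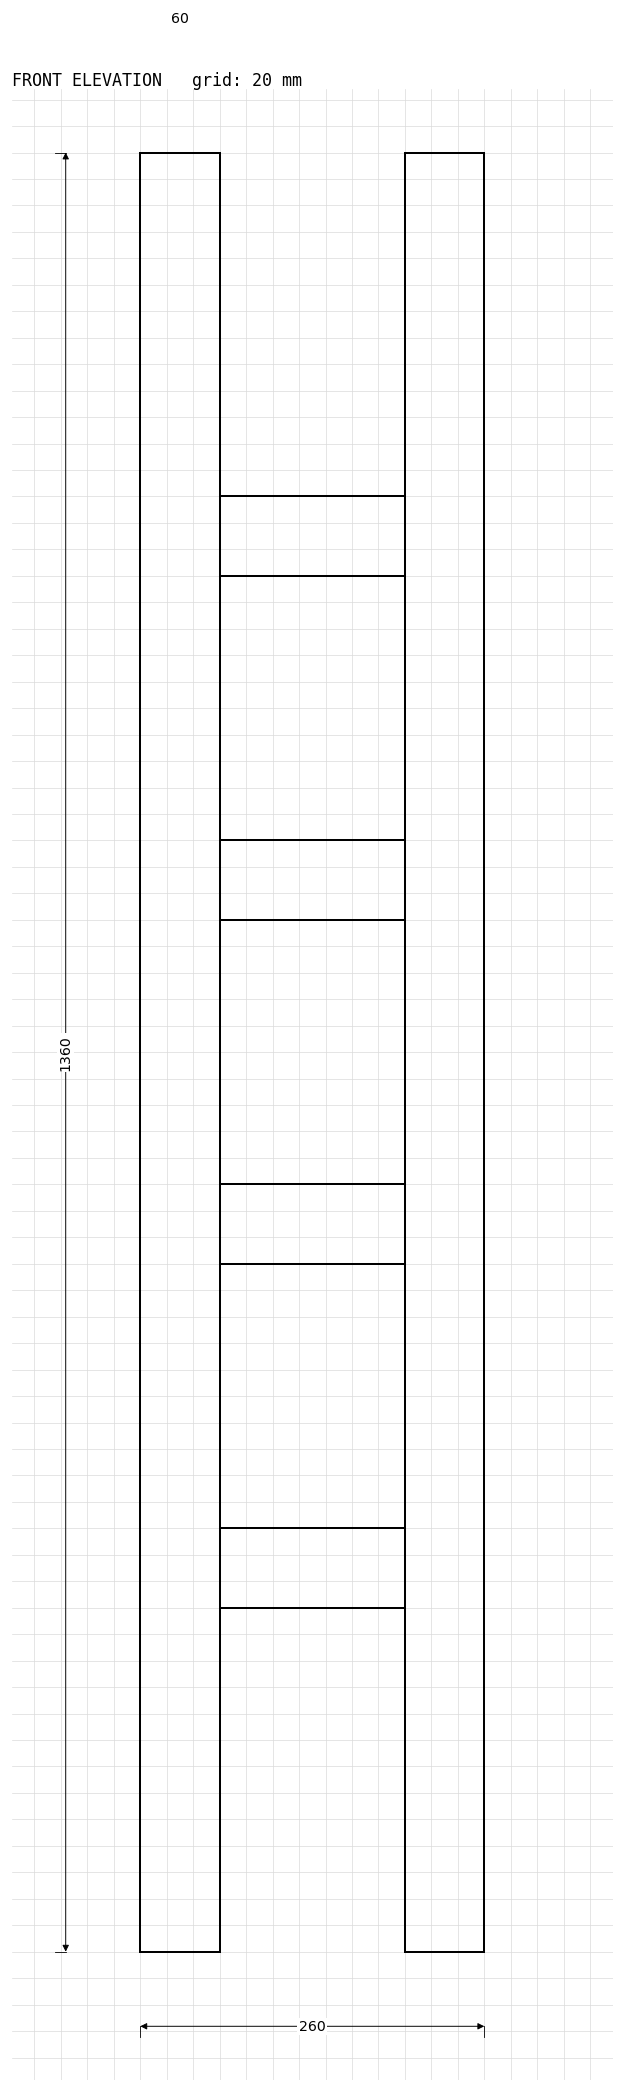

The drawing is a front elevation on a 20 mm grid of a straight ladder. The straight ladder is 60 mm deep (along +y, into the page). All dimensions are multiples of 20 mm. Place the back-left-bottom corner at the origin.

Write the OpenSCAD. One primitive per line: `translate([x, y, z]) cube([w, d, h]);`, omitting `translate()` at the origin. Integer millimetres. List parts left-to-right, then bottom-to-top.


cube([60, 60, 1360]);
translate([60, 0, 260]) cube([140, 60, 60]);
translate([60, 0, 520]) cube([140, 60, 60]);
translate([60, 0, 780]) cube([140, 60, 60]);
translate([60, 0, 1040]) cube([140, 60, 60]);
translate([200, 0, 0]) cube([60, 60, 1360]);


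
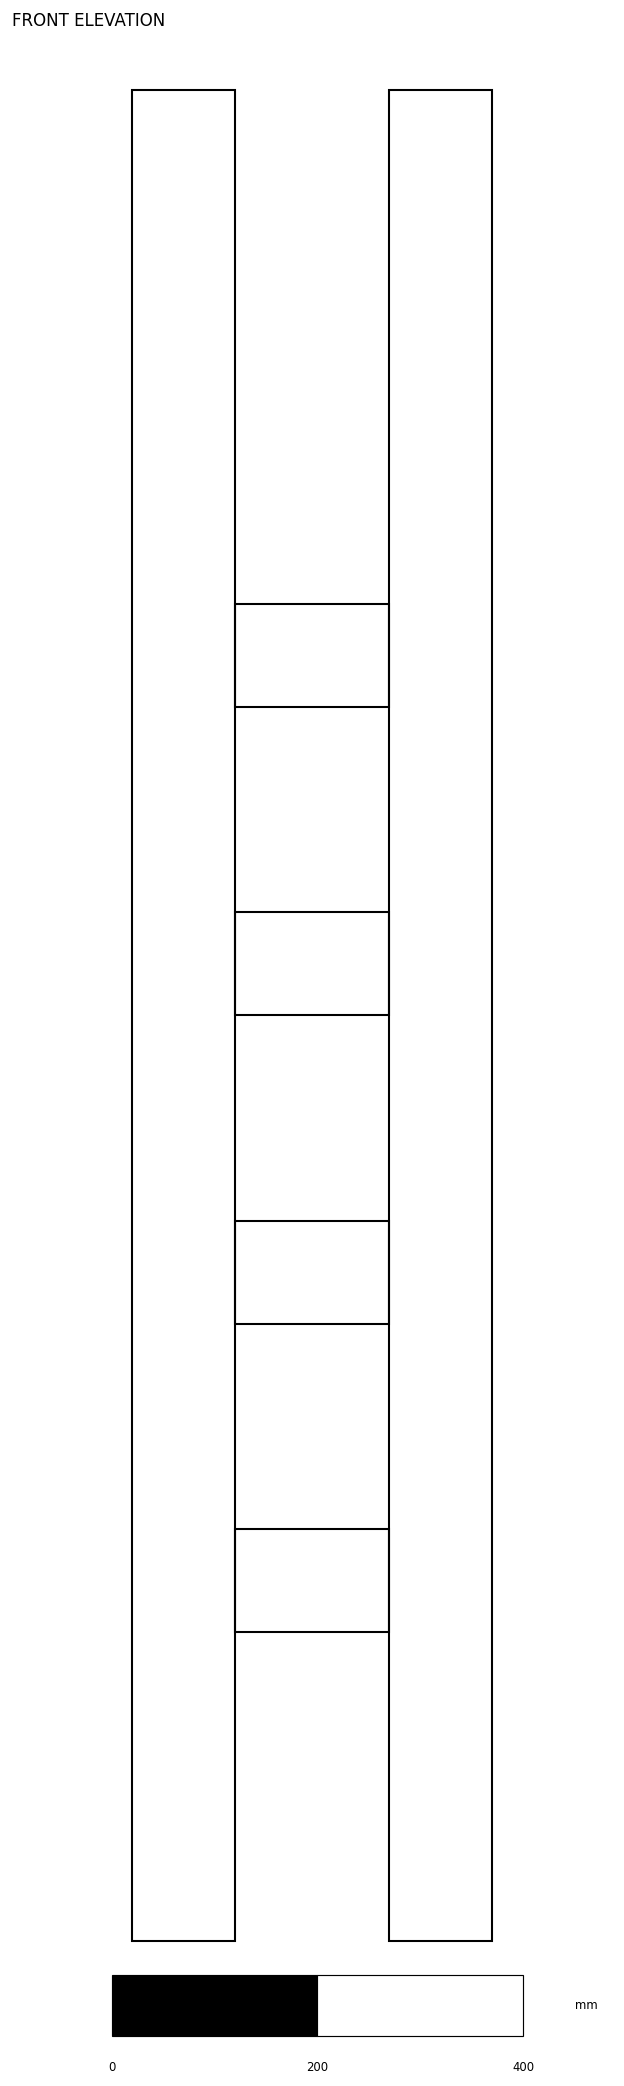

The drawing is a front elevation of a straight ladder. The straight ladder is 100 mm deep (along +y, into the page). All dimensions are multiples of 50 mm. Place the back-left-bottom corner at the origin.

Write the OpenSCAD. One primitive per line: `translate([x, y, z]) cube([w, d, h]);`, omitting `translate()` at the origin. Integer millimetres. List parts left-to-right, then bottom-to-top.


cube([100, 100, 1800]);
translate([100, 0, 300]) cube([150, 100, 100]);
translate([100, 0, 600]) cube([150, 100, 100]);
translate([100, 0, 900]) cube([150, 100, 100]);
translate([100, 0, 1200]) cube([150, 100, 100]);
translate([250, 0, 0]) cube([100, 100, 1800]);


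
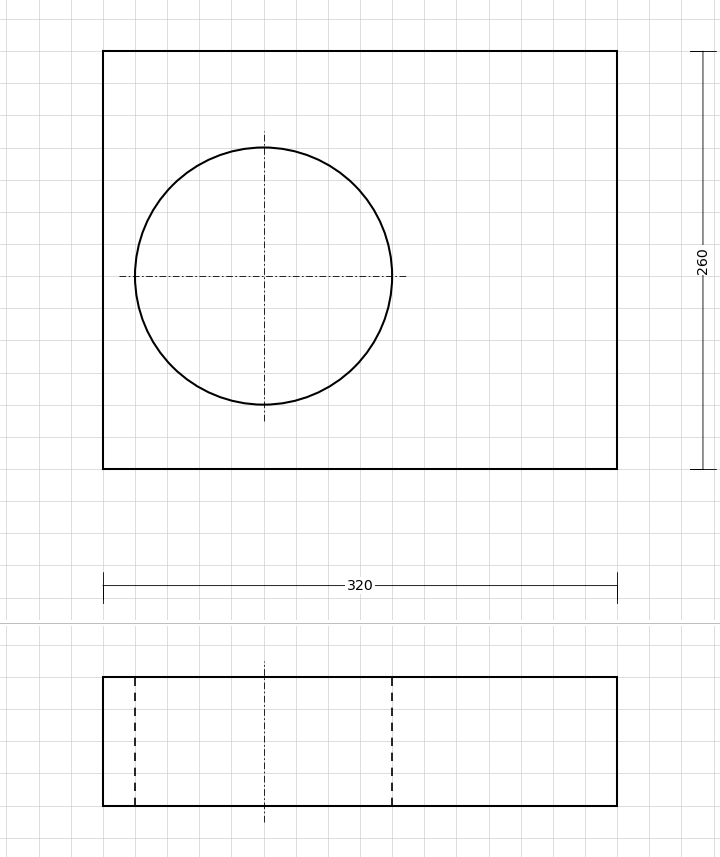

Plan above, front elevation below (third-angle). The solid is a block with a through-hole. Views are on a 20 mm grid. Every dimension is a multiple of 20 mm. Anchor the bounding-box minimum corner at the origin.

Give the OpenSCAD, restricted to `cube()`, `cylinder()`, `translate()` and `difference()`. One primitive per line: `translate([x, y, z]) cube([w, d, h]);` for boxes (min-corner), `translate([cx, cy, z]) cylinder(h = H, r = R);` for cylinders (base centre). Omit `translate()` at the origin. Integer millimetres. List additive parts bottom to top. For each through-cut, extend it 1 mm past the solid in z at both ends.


difference() {
  cube([320, 260, 80]);
  translate([100, 120, -1]) cylinder(h = 82, r = 80);
}
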